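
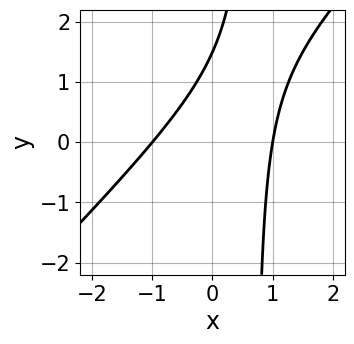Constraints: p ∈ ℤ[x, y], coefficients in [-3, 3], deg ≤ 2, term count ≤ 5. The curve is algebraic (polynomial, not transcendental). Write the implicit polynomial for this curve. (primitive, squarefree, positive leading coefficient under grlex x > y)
1. deg p = 2. No degree-1 curve has this shape.
2. From the axis intercepts and sections: among the integer gridlines, it crosses the x-axis at x ∈ {-1, 1}.
3. Matching integer coefficients to the picture gives p.

3*x^2 - 3*x*y + 2*y - 3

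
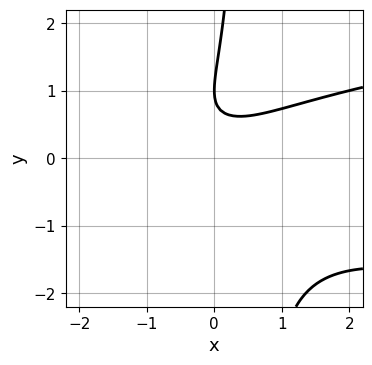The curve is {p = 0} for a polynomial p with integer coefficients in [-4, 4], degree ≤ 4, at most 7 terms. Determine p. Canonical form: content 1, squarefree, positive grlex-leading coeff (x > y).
2*x*y^2 - x^2 - y^2 + 2*y - 1

First, deg p = 3. The shape is more complex than any degree-2 curve.
Then, checking where it meets the axes: one y-axis crossing is at y = 1; no x-intercept at any integer in the box.
Finally, fitting integer coefficients to these (and the overall shape) gives p.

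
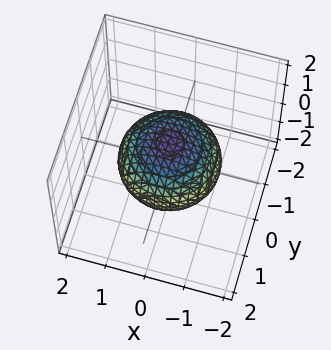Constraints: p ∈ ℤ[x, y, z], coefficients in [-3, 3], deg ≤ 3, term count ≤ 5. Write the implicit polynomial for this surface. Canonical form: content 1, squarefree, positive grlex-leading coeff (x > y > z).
2*x^2 + 2*y^2 + 3*z^2 - 3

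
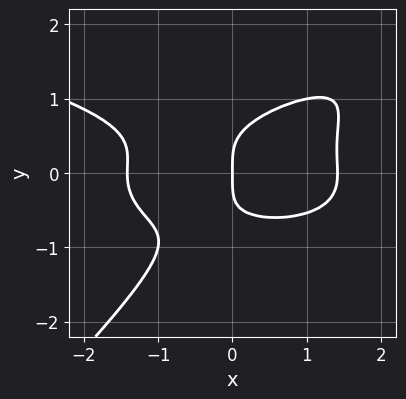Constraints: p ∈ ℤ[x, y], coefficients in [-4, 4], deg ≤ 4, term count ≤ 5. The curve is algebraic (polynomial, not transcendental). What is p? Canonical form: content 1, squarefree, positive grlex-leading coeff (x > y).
3*x*y^3 - 3*y^4 - x^3 - x*y^2 + 2*x

(a) Degree: the shape is more complex than any degree-3 curve, so deg p = 4.
(b) Observable constraints: it meets the y-axis at y = 0 (among the integer gridlines); it meets the x-axis at x = 0 (among the integer gridlines).
(c) Matching integer coefficients to the picture gives p.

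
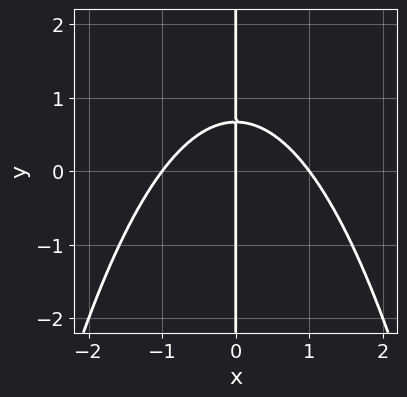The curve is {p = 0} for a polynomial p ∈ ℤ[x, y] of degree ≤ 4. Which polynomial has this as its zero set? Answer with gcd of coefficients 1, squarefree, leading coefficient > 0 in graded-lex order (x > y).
The degree is 3 — a generic line meets the curve in up to 3 points.
Checking where it meets the axes: the x-axis gridline crossings are at x ∈ {-1, 0, 1}; the visible y-axis segment lies entirely on the curve.
Together with the visible shape, these determine p as stated.

2*x^3 + 3*x*y - 2*x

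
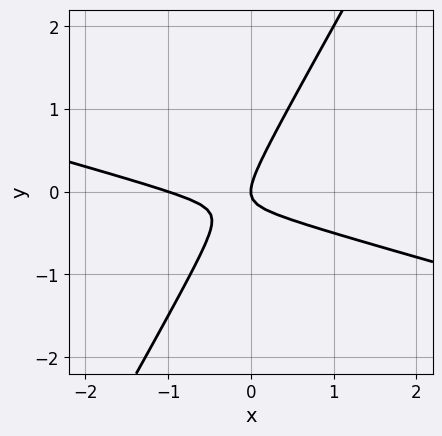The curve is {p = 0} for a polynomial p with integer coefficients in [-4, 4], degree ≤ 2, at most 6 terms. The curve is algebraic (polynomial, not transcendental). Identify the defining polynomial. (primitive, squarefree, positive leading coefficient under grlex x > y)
First, the degree is 2 — the shape is more complex than any degree-1 curve.
Then, reading off the gridlines: among the integer gridlines, it crosses the x-axis at x ∈ {-1, 0}; one y-axis crossing is at y = 0.
Finally, together with the visible shape, these determine p as stated.

x^2 + 3*x*y - 2*y^2 + x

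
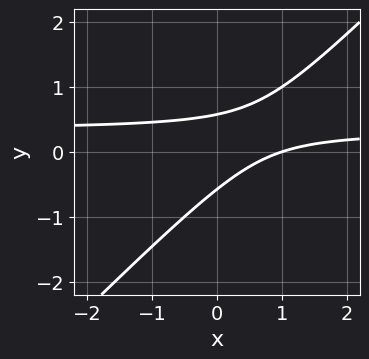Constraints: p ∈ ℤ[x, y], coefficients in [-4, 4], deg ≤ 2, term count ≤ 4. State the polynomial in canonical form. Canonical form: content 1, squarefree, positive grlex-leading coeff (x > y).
3*x*y - 3*y^2 - x + 1

(a) The degree is 2 — the shape is more complex than any degree-1 curve.
(b) Against the integer gridlines: it meets the x-axis at x = 1 (among the integer gridlines).
(c) Together with the visible shape, these determine p as stated.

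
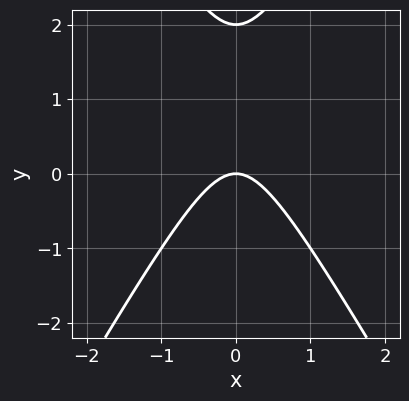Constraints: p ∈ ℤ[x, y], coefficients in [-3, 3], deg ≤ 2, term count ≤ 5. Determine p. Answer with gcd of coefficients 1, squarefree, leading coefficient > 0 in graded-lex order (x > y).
(a) Degree: the shape is more complex than any degree-1 curve, so deg p = 2.
(b) Symmetries: the x ↦ −x reflection is a symmetry, so x appears only in even powers.
(c) Checking where it meets the axes: the y-axis gridline crossings are at y ∈ {0, 2}; it meets the x-axis at x = 0 (among the integer gridlines).
(d) Solving for integer coefficients yields p as stated.

3*x^2 - y^2 + 2*y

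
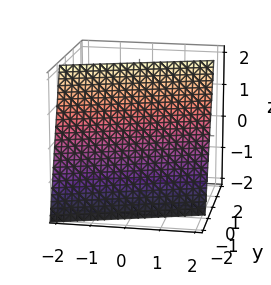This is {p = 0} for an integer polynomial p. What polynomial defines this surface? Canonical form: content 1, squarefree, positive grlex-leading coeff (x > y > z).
The degree is 1 — the surface is flat (a plane).
Checking where it meets the axes: it crosses the x-axis at the gridline x = 2; it crosses the z-axis at the gridline z = 2.
Fitting integer coefficients to these (and the overall shape) gives p.

x - 3*y + z - 2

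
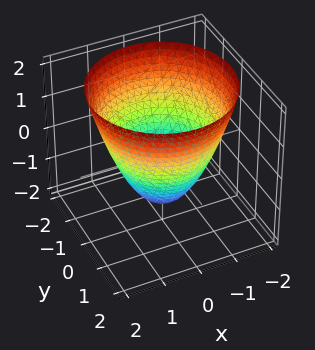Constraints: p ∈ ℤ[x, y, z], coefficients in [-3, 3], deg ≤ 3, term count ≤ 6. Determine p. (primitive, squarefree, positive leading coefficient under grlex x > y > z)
First, deg p = 2.
Then, symmetries: rotational symmetry about the z-axis ⇒ p depends on x, y only through x² + y².
Next, checking where it meets the axes: a circular section at z = -1 has radius between 0 and 1.
Finally, assembling these constraints gives the stated polynomial.

2*x^2 + 2*y^2 - 2*z - 3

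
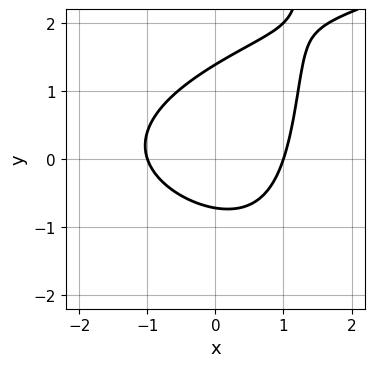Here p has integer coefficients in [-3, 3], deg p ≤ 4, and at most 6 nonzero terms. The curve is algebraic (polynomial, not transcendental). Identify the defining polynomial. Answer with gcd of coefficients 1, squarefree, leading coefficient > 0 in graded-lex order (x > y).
1. deg p = 3.
2. From the axis intercepts and sections: among the integer gridlines, it crosses the x-axis at x ∈ {-1, 1}.
3. Matching integer coefficients to the picture gives p.

2*x*y^2 - 3*x^2 - 3*y^2 + 2*y + 3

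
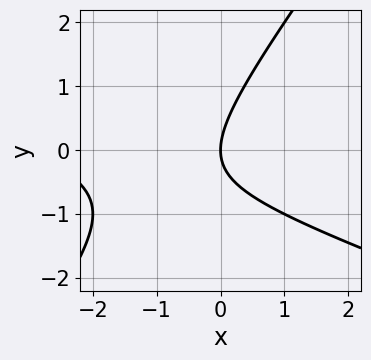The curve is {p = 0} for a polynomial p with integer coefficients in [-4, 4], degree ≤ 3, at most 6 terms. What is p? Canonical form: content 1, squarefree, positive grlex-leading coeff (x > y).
1. deg p = 2. A generic line meets the curve in up to 2 points.
2. Observable constraints: it meets the y-axis at y = 0 (among the integer gridlines); one x-axis crossing is at x = 0.
3. The integer polynomial consistent with all of this is the stated p.

x^2 + 2*x*y - 2*y^2 + 3*x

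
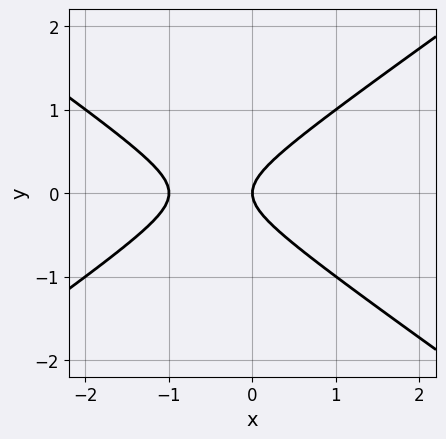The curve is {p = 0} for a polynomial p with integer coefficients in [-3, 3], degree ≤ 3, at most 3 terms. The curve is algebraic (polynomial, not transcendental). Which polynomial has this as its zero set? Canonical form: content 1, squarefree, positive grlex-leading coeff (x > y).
The degree is 2 — no degree-1 curve has this shape.
Symmetries: mirror symmetry y ↦ −y ⇒ only even powers of y.
From the axis intercepts and sections: one y-axis crossing is at y = 0; the x-axis gridline crossings are at x ∈ {-1, 0}.
Matching integer coefficients to the picture gives p.

x^2 - 2*y^2 + x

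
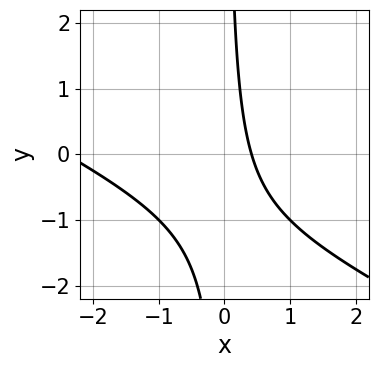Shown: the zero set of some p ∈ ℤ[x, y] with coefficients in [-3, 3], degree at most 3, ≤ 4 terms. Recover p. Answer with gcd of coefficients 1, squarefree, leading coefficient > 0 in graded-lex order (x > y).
x^2 + 2*x*y + 2*x - 1

deg p = 2. The shape is more complex than any degree-1 curve.
From the visible intercepts: no y-intercept at any integer in the box.
Fitting integer coefficients to these (and the overall shape) gives p.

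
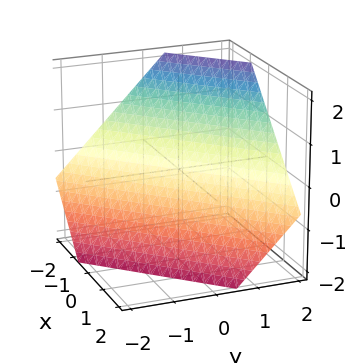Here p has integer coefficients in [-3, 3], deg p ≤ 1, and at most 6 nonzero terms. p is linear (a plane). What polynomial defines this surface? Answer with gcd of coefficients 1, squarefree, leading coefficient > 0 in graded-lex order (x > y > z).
(a) deg p = 1. Every cross-section is a straight line — this is a plane.
(b) Matching integer coefficients to the picture gives p.

3*x - 3*y + 3*z + 2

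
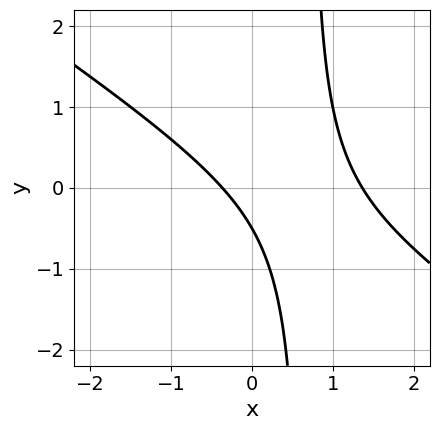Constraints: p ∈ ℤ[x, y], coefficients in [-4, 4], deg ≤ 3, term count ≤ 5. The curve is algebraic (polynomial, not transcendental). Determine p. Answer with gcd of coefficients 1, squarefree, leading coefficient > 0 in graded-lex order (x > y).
2*x^2 + 3*x*y - 2*x - 2*y - 1

1. deg p = 2.
2. Matching integer coefficients to the picture gives p.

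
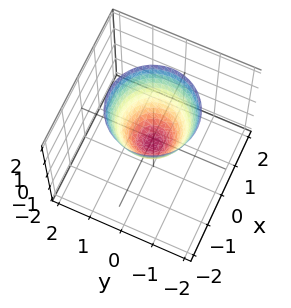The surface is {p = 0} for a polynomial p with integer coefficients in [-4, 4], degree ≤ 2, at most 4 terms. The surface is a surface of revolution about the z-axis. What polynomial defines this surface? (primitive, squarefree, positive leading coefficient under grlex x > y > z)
First, the degree is 2 — no degree-1 surface has this shape.
Next, by symmetry, every cross-section ⟂ z is a circle, so x, y appear only via x² + y².
Next, from the axis intercepts and sections: a circular section at z = 0 has radius between 0 and 1.
Finally, matching integer coefficients to the picture gives p.

3*x^2 + 3*y^2 - 2*z - 1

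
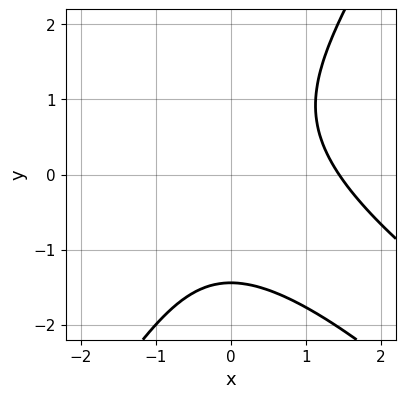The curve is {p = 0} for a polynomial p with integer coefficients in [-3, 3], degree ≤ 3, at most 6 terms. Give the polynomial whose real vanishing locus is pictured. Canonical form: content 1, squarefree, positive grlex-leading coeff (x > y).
Degree: no degree-2 curve has this shape, so deg p = 3.
Solving for integer coefficients yields p as stated.

x^3 + 2*x^2*y - y^3 - 3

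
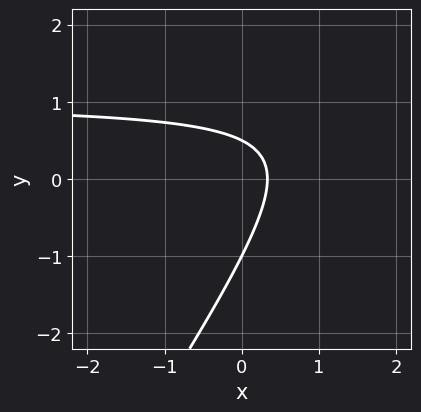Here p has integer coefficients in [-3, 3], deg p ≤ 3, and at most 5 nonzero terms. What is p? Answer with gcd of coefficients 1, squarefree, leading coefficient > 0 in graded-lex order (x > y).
3*x*y - 2*y^2 - 3*x - y + 1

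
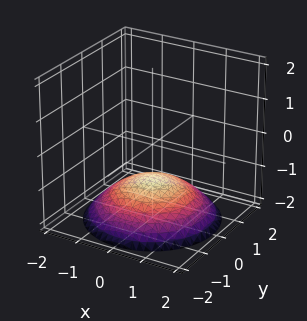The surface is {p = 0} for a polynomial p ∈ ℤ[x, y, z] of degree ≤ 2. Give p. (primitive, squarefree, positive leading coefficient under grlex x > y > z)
The degree is 2 — a generic line meets the surface in up to 2 points.
Symmetries: every cross-section ⟂ z is a circle, so x, y appear only via x² + y².
Reading off the gridlines: it meets the z-axis at z = -1 (among the integer gridlines); it misses every integer gridline on the x-axis; a circular section at z = -2 has radius between 1 and 2.
Together with the visible shape, these determine p as stated.

x^2 + y^2 + 3*z + 3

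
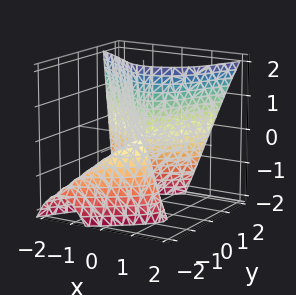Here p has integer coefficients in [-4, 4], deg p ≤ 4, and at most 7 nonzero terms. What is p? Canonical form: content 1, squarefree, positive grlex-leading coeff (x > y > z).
x^3 - 3*x*y^2 + 2*y^3 - 3*x^2 + 3*y*z

First, the picture has 2 separate pieces.
Then, deg p = 3.
Then, checking where it meets the axes: one y-axis crossing is at y = 0; it crosses the x-axis at the gridline x = 0.
Finally, these observations pin down the coefficients.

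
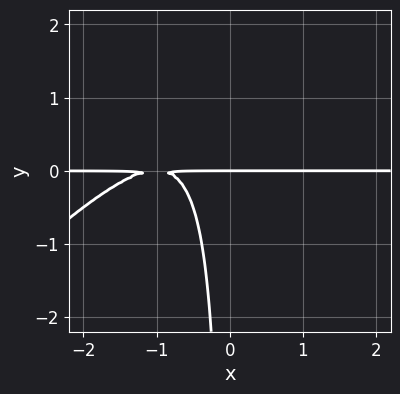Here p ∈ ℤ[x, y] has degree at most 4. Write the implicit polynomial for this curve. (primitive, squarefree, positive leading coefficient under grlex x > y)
1. deg p = 3.
2. From the axis intercepts and sections: every point of the x-axis in the box is on the curve; one y-axis crossing is at y = 0.
3. Solving for integer coefficients yields p as stated.

x^2*y - x*y^2 + 2*x*y + y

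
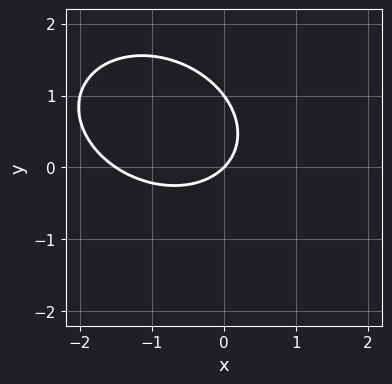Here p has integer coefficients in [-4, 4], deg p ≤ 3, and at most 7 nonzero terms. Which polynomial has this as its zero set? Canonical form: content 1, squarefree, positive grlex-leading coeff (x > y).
First, degree: the shape is more complex than any degree-1 curve, so deg p = 2.
Next, from the visible intercepts: among the integer gridlines, it crosses the y-axis at y ∈ {0, 1}; it crosses the x-axis at the gridline x = 0.
Finally, these observations pin down the coefficients.

2*x^2 + x*y + 3*y^2 + 3*x - 3*y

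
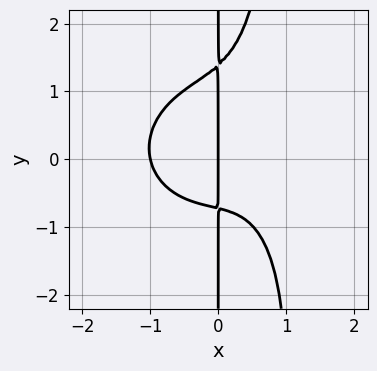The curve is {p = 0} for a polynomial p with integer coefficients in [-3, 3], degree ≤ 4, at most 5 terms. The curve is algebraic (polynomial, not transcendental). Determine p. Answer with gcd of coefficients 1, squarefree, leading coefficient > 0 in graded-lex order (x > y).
1. deg p = 4. A generic line meets the curve in up to 4 points.
2. Checking where it meets the axes: among the integer gridlines, it crosses the x-axis at x ∈ {-1, 0}; the visible y-axis segment lies entirely on the curve.
3. The integer polynomial consistent with all of this is the stated p.

3*x^4 + 3*x^2*y^2 - 3*x*y^2 + 2*x*y + 3*x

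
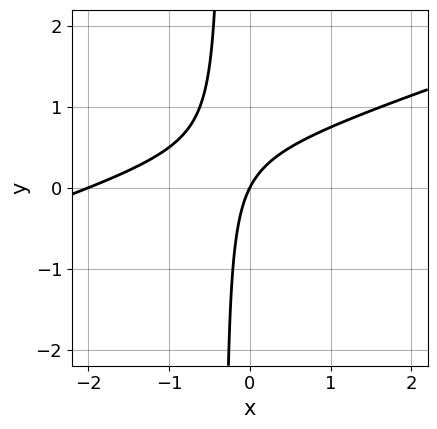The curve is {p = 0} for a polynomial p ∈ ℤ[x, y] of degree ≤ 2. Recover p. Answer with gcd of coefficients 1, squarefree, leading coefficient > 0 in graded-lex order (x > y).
The degree is 2 — a generic line meets the curve in up to 2 points.
Observable constraints: the x-axis gridline crossings are at x ∈ {-2, 0}; it crosses the y-axis at the gridline y = 0.
Assembling these constraints gives the stated polynomial.

x^2 - 3*x*y + 2*x - y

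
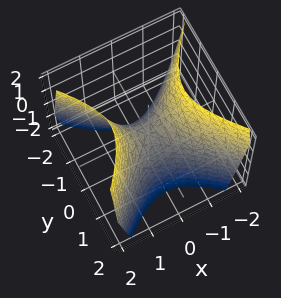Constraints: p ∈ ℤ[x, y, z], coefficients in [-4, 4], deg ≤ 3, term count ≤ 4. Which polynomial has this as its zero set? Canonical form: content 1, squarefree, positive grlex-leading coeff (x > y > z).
First, deg p = 2. A hyperbolic paraboloid; a quadric.
Next, symmetries: it's symmetric under x → −x, forcing even powers of x; the y ↦ −y reflection is a symmetry, so y appears only in even powers.
Then, checking where it meets the axes: it crosses the y-axis at the gridline y = 0; one z-axis crossing is at z = 0; one x-axis crossing is at x = 0.
Finally, together with the visible shape, these determine p as stated.

3*x^2 - 3*y^2 - 2*z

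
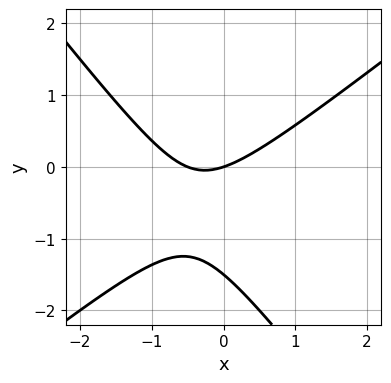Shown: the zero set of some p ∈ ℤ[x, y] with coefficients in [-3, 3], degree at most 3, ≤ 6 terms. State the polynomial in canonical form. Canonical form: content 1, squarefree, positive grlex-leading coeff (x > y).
(a) deg p = 2. No degree-1 curve has this shape.
(b) From the visible intercepts: it meets the y-axis at y = 0 (among the integer gridlines); it crosses the x-axis at the gridline x = 0.
(c) Assembling these constraints gives the stated polynomial.

2*x^2 - x*y - 2*y^2 + x - 3*y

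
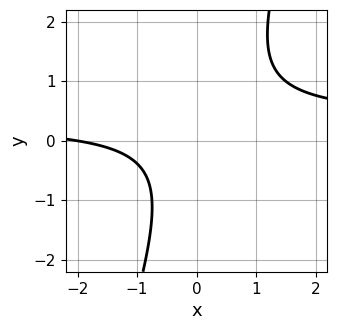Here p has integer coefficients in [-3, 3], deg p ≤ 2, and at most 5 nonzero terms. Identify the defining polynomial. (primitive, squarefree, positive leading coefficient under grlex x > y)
3*x*y - y^2 - x - 2

(a) The degree is 2 — the shape is more complex than any degree-1 curve.
(b) Reading off the gridlines: one x-axis crossing is at x = -2; no y-intercept at any integer in the box.
(c) These observations pin down the coefficients.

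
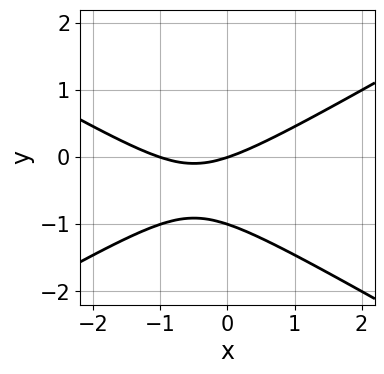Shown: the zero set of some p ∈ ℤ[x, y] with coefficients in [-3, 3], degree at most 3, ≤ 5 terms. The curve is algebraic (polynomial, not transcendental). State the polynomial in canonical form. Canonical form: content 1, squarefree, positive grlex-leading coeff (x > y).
x^2 - 3*y^2 + x - 3*y

1. Degree: a generic line meets the curve in up to 2 points, so deg p = 2.
2. From the axis intercepts and sections: among the integer gridlines, it crosses the x-axis at x ∈ {-1, 0}; among the integer gridlines, it crosses the y-axis at y ∈ {-1, 0}.
3. Fitting integer coefficients to these (and the overall shape) gives p.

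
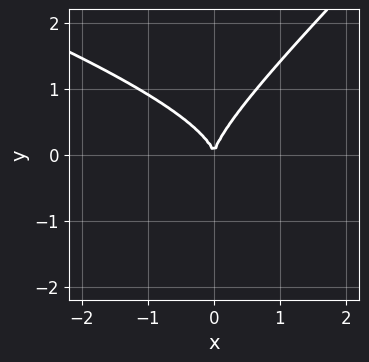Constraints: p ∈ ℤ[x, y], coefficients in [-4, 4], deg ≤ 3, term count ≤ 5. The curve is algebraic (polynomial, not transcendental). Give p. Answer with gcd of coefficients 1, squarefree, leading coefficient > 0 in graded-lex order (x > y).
x^2*y + 2*x*y^2 - 3*y^3 + 3*x^2

1. deg p = 3. The shape is more complex than any degree-2 curve.
2. Observable constraints: it meets the y-axis at y = 0 (among the integer gridlines); one x-axis crossing is at x = 0.
3. Putting this together gives p.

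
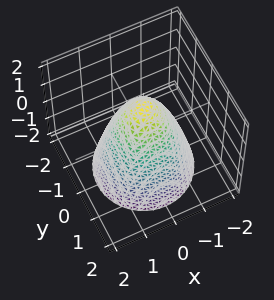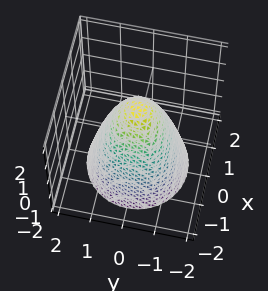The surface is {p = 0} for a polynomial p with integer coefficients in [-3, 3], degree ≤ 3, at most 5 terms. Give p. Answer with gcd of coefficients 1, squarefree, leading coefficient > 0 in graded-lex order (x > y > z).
Degree: no degree-1 surface has this shape, so deg p = 2.
Symmetry: every cross-section ⟂ z is a circle, so x, y appear only via x² + y².
Against the integer gridlines: a circular section at z = 0 has radius exactly 1; among the integer gridlines, it crosses the y-axis at y ∈ {-1, 1}; the x-axis gridline crossings are at x ∈ {-1, 1}.
Together with the visible shape, these determine p as stated.

3*x^2 + 3*y^2 + 2*z - 3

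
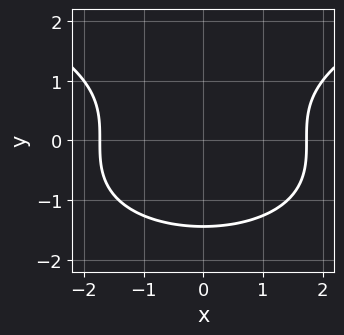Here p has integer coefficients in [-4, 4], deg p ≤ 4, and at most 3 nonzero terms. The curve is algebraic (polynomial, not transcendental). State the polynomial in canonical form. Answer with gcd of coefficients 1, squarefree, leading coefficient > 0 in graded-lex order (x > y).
First, deg p = 3. The shape is more complex than any degree-2 curve.
Next, symmetries: the x ↦ −x reflection is a symmetry, so x appears only in even powers.
Finally, solving for integer coefficients yields p as stated.

y^3 - x^2 + 3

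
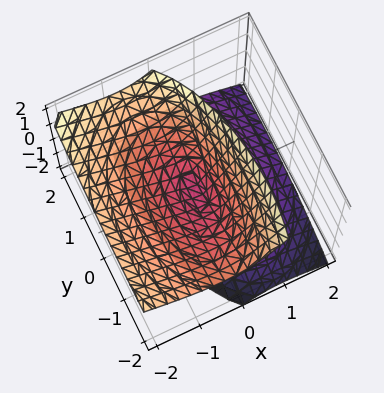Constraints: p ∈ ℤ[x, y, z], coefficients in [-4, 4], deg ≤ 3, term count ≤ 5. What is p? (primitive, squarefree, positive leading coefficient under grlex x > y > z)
(a) The picture has 2 separate pieces.
(b) deg p = 2.
(c) From the axis intercepts and sections: it crosses the x-axis at the gridline x = 0; one z-axis crossing is at z = 0; one y-axis crossing is at y = 0.
(d) Fitting integer coefficients to these (and the overall shape) gives p.

3*x^2 + 3*x*z + y^2 + y*z - 2*z^2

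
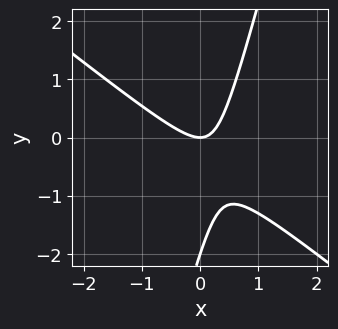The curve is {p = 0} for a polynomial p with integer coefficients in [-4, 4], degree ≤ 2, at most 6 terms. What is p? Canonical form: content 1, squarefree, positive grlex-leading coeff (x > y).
3*x^2 + 3*x*y - y^2 - 2*y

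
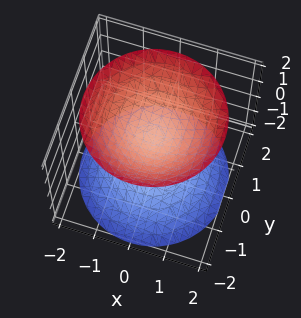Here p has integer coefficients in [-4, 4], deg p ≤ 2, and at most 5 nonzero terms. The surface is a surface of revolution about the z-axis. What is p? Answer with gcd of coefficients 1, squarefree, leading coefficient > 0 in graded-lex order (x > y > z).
1. There are 2 components. Treating them together as one polynomial.
2. The degree is 2 — the shape is more complex than any degree-1 surface.
3. Symmetry: the surface is invariant under rotation about z: p = q(x² + y², z).
4. Observable constraints: it misses every integer gridline on the y-axis; no x-intercept at any integer in the box; a circular section at z = 2 has radius between 1 and 2.
5. Solving for integer coefficients yields p as stated.

2*x^2 + 2*y^2 - 2*z^2 + 1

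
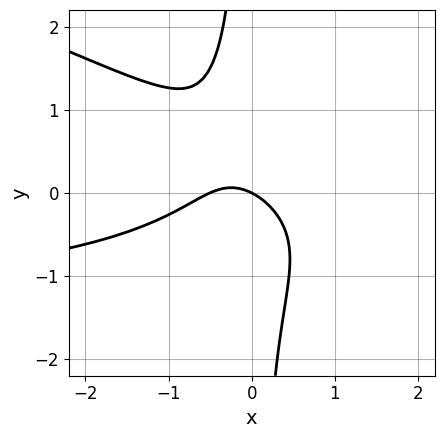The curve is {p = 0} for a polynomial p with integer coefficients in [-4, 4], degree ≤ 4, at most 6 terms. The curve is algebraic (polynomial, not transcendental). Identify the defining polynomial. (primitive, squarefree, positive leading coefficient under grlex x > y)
x^2*y + 3*x*y^2 + 2*x^2 + x + 2*y

(a) Degree: the shape is more complex than any degree-2 curve, so deg p = 3.
(b) Checking where it meets the axes: it meets the y-axis at y = 0 (among the integer gridlines); it crosses the x-axis at the gridline x = 0.
(c) Assembling these constraints gives the stated polynomial.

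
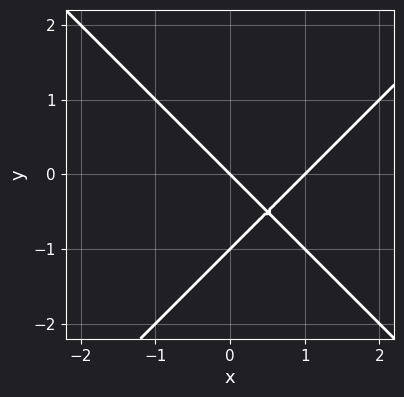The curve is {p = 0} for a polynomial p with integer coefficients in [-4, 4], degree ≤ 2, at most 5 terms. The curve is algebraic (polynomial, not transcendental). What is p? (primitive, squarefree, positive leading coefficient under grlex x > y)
1. deg p = 2.
2. From the visible intercepts: the x-axis gridline crossings are at x ∈ {0, 1}; the y-axis gridline crossings are at y ∈ {-1, 0}.
3. Together with the visible shape, these determine p as stated.

x^2 - y^2 - x - y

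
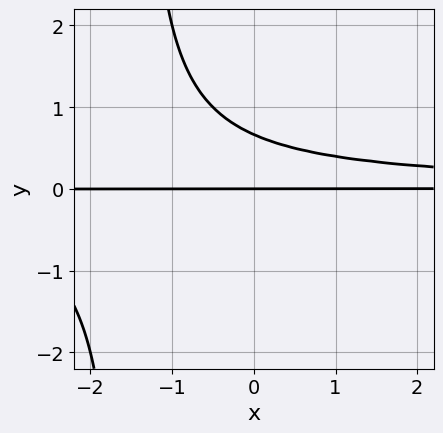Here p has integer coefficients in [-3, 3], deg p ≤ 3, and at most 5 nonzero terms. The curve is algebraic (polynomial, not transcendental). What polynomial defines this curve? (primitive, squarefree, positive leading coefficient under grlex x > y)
2*x*y^2 + 3*y^2 - 2*y

(a) deg p = 3.
(b) Observable constraints: it meets the y-axis at y = 0 (among the integer gridlines); the visible x-axis segment lies entirely on the curve.
(c) Together with the visible shape, these determine p as stated.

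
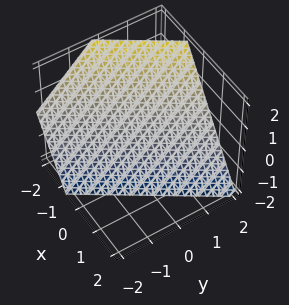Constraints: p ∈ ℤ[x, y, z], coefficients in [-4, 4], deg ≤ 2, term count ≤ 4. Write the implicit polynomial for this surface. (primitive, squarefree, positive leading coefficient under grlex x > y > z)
1. Degree: every cross-section is a straight line — this is a plane, so deg p = 1.
2. Observable constraints: it meets the y-axis at y = 1 (among the integer gridlines); one z-axis crossing is at z = -1.
3. These observations pin down the coefficients.

3*x - 2*y + 2*z + 2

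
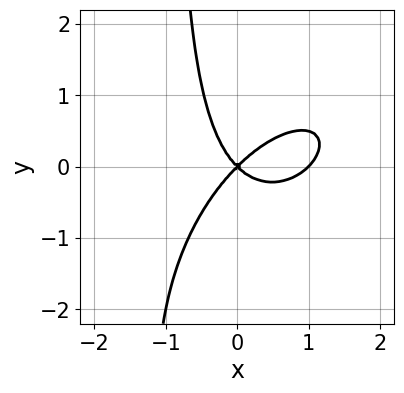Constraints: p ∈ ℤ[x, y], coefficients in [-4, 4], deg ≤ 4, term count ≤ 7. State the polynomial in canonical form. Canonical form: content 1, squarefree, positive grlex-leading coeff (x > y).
First, degree: the shape is more complex than any degree-2 curve, so deg p = 3.
Next, against the integer gridlines: one y-axis crossing is at y = 0; the x-axis gridline crossings are at x ∈ {0, 1}.
Finally, these observations pin down the coefficients.

x^3 - x^2*y + x*y^2 - x^2 + y^2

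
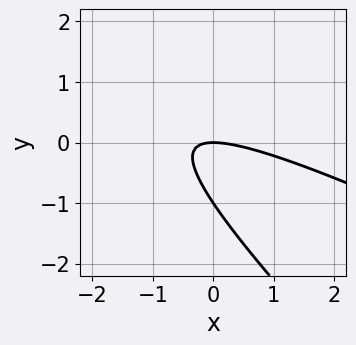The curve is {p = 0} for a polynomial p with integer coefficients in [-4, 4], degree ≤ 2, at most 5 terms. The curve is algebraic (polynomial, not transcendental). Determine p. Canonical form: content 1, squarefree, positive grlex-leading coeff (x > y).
1. deg p = 2. The shape is more complex than any degree-1 curve.
2. Observable constraints: the y-axis gridline crossings are at y ∈ {-1, 0}; it crosses the x-axis at the gridline x = 0.
3. These observations pin down the coefficients.

x^2 + 3*x*y + 2*y^2 + 2*y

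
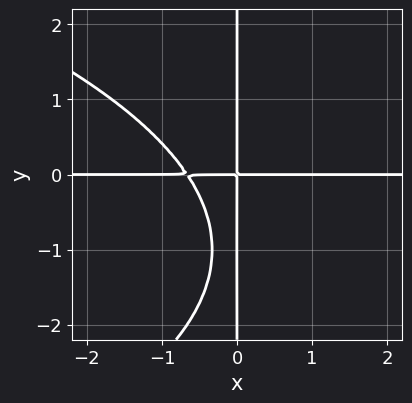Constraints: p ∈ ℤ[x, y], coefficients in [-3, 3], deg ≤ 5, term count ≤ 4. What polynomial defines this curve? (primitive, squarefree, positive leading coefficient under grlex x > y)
First, the degree is 4 — no degree-3 curve has this shape.
Next, from the axis intercepts and sections: the visible y-axis segment lies entirely on the curve; the visible x-axis segment lies entirely on the curve.
Finally, putting this together gives p.

x*y^3 + 3*x^2*y + 2*x*y^2 + 2*x*y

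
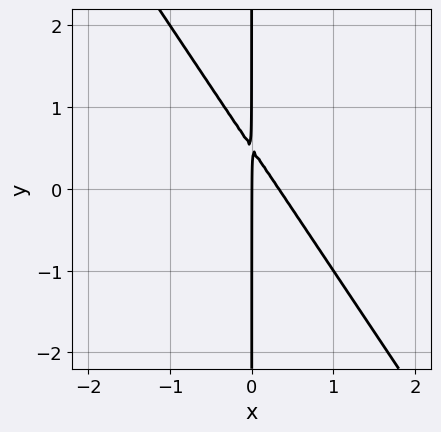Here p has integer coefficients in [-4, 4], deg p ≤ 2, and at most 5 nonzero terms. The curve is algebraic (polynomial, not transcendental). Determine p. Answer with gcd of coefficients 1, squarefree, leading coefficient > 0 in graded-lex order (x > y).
1. deg p = 2. No degree-1 curve has this shape.
2. From the visible intercepts: the visible y-axis segment lies entirely on the curve; it crosses the x-axis at the gridline x = 0.
3. Assembling these constraints gives the stated polynomial.

3*x^2 + 2*x*y - x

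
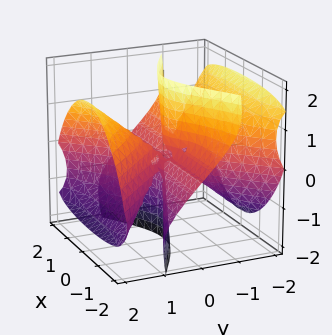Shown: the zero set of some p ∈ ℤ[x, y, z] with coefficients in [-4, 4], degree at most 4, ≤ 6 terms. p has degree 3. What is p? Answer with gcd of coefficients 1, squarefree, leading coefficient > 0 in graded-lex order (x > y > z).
(a) deg p = 3. The shape is more complex than any degree-2 surface.
(b) Against the integer gridlines: every point of the x-axis in the box is on the surface; one y-axis crossing is at y = 0; every point of the z-axis in the box is on the surface.
(c) Solving for integer coefficients yields p as stated.

2*x^2*y + 2*x^2*z - 2*y^3 + 3*y*z^2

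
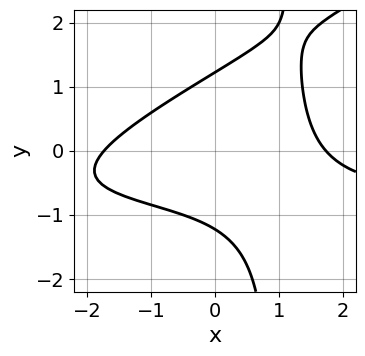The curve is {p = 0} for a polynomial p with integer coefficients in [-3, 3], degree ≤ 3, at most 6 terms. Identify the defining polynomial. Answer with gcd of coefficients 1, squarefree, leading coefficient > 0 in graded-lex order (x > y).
x^2*y - 2*x*y^2 + x^2 + 2*y^2 - 3

(a) deg p = 3.
(b) Solving for integer coefficients yields p as stated.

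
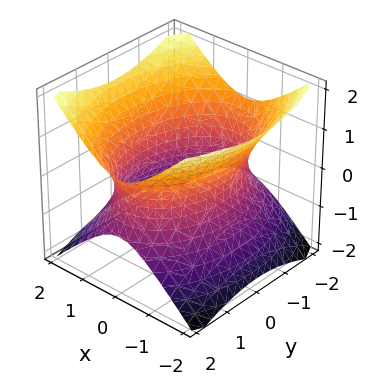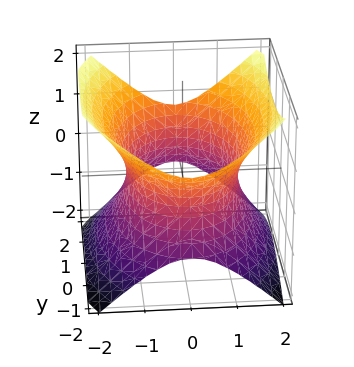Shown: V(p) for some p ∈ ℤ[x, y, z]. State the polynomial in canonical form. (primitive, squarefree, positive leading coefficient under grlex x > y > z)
2*x^2 + y^2 - 2*z^2 - 3

1. Degree: one connected sheet with a waist; a quadric, so deg p = 2.
2. Symmetries: mirror symmetry x ↦ −x ⇒ only even powers of x; it's symmetric under z → −z, forcing even powers of z; the y ↦ −y reflection is a symmetry, so y appears only in even powers.
3. From the axis intercepts and sections: it misses every integer gridline on the z-axis.
4. Matching integer coefficients to the picture gives p.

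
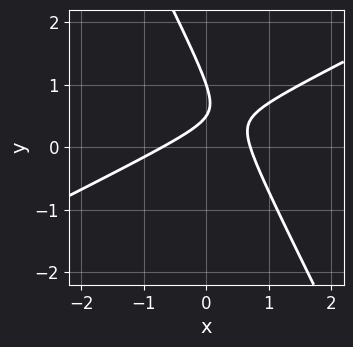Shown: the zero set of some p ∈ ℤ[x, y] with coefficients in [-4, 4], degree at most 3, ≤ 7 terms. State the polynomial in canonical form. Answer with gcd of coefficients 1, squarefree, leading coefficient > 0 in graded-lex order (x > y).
First, deg p = 2. No degree-1 curve has this shape.
Next, against the integer gridlines: it meets the y-axis at y = 1 (among the integer gridlines).
Finally, the integer polynomial consistent with all of this is the stated p.

2*x^2 - 3*x*y - 2*y^2 + 3*y - 1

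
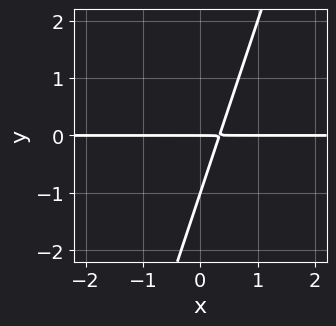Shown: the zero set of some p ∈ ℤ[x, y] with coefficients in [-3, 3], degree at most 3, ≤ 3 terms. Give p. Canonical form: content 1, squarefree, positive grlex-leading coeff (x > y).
3*x*y - y^2 - y

(a) Degree: no degree-1 curve has this shape, so deg p = 2.
(b) From the axis intercepts and sections: among the integer gridlines, it crosses the y-axis at y ∈ {-1, 0}; the visible x-axis segment lies entirely on the curve.
(c) Together with the visible shape, these determine p as stated.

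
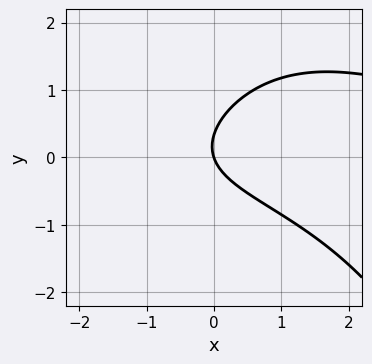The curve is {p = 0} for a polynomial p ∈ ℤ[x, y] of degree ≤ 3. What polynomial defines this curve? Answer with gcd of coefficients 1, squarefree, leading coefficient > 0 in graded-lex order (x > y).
First, deg p = 3.
Next, against the integer gridlines: it meets the x-axis at x = 0 (among the integer gridlines); it crosses the y-axis at the gridline y = 0.
Finally, fitting integer coefficients to these (and the overall shape) gives p.

x^2*y - x*y + 3*y^2 - 3*x - y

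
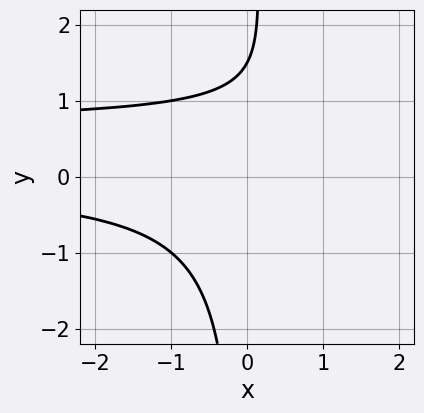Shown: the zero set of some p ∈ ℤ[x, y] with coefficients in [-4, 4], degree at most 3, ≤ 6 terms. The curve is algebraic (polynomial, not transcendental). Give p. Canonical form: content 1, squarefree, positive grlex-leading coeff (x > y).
(a) deg p = 3. No degree-2 curve has this shape.
(b) Against the integer gridlines: it misses every integer gridline on the x-axis.
(c) These observations pin down the coefficients.

3*x*y^2 - 2*x*y - 2*y + 3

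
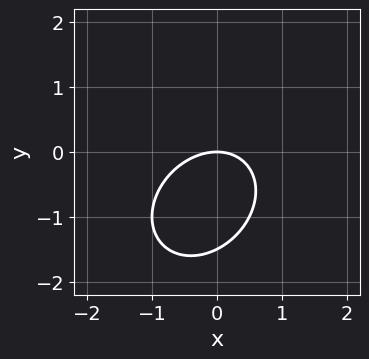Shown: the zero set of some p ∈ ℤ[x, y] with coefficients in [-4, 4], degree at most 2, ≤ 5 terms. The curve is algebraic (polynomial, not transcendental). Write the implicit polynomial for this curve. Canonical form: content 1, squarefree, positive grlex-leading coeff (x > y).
First, deg p = 2. The shape is more complex than any degree-1 curve.
Next, checking where it meets the axes: it meets the y-axis at y = 0 (among the integer gridlines); it meets the x-axis at x = 0 (among the integer gridlines).
Finally, together with the visible shape, these determine p as stated.

2*x^2 - x*y + 2*y^2 + 3*y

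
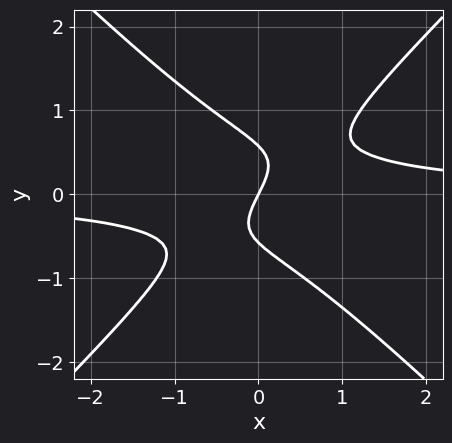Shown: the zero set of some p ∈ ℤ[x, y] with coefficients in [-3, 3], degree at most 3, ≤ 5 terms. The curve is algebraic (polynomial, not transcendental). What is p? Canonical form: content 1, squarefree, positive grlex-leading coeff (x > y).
3*x^2*y - 3*y^3 - 2*x + y

First, the degree is 3 — the shape is more complex than any degree-2 curve.
Then, checking where it meets the axes: one x-axis crossing is at x = 0; it meets the y-axis at y = 0 (among the integer gridlines).
Finally, together with the visible shape, these determine p as stated.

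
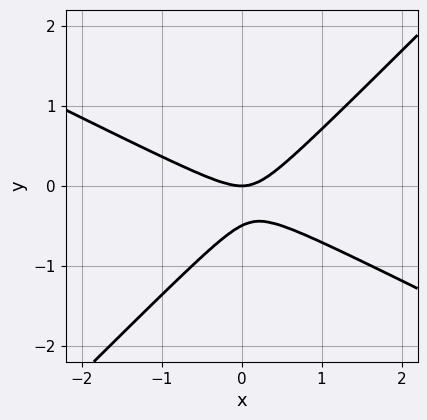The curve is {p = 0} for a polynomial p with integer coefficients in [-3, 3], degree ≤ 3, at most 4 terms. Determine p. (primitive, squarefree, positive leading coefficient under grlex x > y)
x^2 + x*y - 2*y^2 - y

deg p = 2. No degree-1 curve has this shape.
Reading off the gridlines: it meets the x-axis at x = 0 (among the integer gridlines); it crosses the y-axis at the gridline y = 0.
Matching integer coefficients to the picture gives p.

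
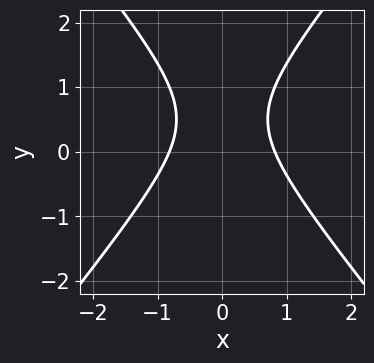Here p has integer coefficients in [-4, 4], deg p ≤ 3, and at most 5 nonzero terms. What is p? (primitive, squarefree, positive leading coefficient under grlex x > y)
First, degree: a generic line meets the curve in up to 2 points, so deg p = 2.
Then, symmetries: it's symmetric under x → −x, forcing even powers of x.
Then, from the visible intercepts: the curve avoids every integer y-axis point in the box.
Finally, matching integer coefficients to the picture gives p.

3*x^2 - 2*y^2 + 2*y - 2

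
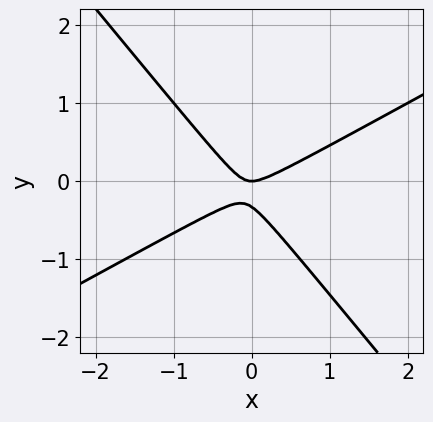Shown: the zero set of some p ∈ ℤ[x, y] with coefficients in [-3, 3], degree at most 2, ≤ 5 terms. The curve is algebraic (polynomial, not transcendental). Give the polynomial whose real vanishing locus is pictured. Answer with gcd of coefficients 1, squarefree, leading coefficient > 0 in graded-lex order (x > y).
1. Degree: no degree-1 curve has this shape, so deg p = 2.
2. Reading off the gridlines: one y-axis crossing is at y = 0; it crosses the x-axis at the gridline x = 0.
3. Together with the visible shape, these determine p as stated.

2*x^2 - 2*x*y - 3*y^2 - y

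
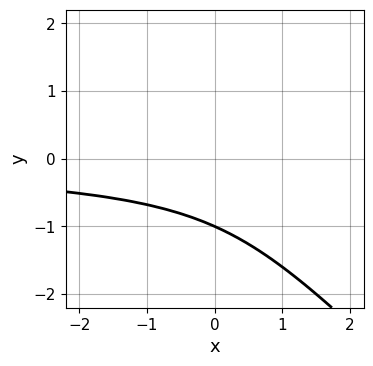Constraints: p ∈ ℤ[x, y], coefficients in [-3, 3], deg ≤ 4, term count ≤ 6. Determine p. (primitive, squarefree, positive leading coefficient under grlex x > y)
3*x*y^2 + 3*y^3 - x*y + 3

First, degree: a generic line meets the curve in up to 3 points, so deg p = 3.
Then, from the visible intercepts: it meets the y-axis at y = -1 (among the integer gridlines); it misses every integer gridline on the x-axis.
Finally, solving for integer coefficients yields p as stated.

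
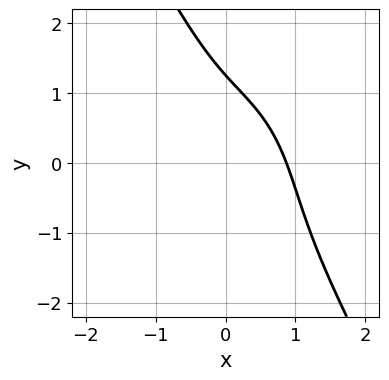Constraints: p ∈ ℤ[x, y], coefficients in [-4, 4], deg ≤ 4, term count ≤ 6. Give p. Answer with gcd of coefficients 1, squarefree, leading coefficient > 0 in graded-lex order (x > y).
3*x^3 + x*y^2 + y^3 + 3*x*y - 2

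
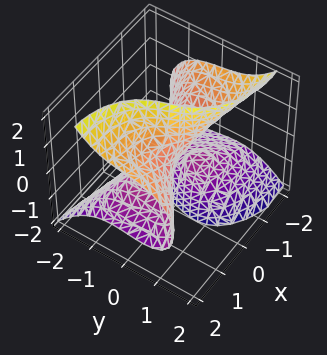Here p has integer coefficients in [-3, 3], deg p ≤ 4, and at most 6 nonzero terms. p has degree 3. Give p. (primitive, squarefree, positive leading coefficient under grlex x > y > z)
Degree: no degree-2 surface has this shape, so deg p = 3.
Checking where it meets the axes: one z-axis crossing is at z = 0; one y-axis crossing is at y = 0; it meets the x-axis at x = 0 (among the integer gridlines).
Putting this together gives p.

x^3 - 3*x*z^2 - 3*y^3 - 2*y*z + z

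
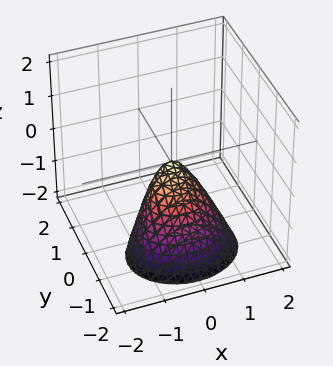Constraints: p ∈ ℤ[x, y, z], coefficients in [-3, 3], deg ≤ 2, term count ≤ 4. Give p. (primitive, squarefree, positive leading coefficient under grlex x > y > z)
2*x^2 + 3*y^2 - 2*y*z + z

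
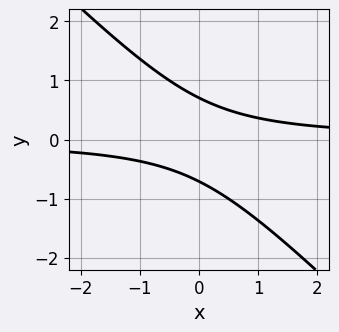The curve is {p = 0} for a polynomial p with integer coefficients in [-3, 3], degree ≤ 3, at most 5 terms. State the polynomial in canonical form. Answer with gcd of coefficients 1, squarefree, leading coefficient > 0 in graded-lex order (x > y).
2*x*y + 2*y^2 - 1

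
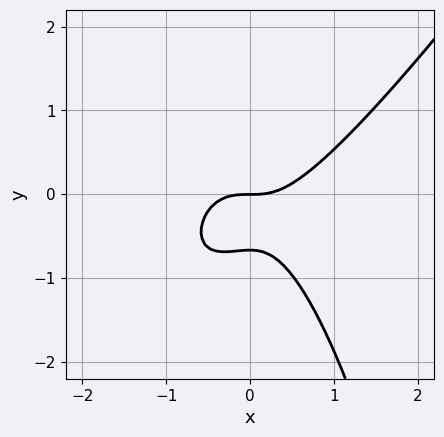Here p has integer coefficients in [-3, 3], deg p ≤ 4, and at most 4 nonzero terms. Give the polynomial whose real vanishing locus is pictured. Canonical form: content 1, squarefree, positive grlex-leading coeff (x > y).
3*x^3 - 2*x^2*y - 3*y^2 - 2*y

1. The degree is 3 — a generic line meets the curve in up to 3 points.
2. Checking where it meets the axes: it meets the x-axis at x = 0 (among the integer gridlines); it meets the y-axis at y = 0 (among the integer gridlines).
3. Together with the visible shape, these determine p as stated.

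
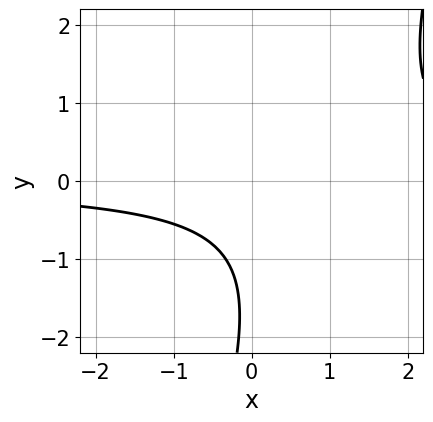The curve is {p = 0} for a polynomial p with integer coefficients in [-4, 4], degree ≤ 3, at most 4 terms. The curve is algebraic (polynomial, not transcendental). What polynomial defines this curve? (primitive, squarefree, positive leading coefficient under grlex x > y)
3*x*y - y^2 - 3*y - 3

deg p = 2.
Checking where it meets the axes: the curve avoids every integer x-axis point in the box; the curve avoids every integer y-axis point in the box.
Fitting integer coefficients to these (and the overall shape) gives p.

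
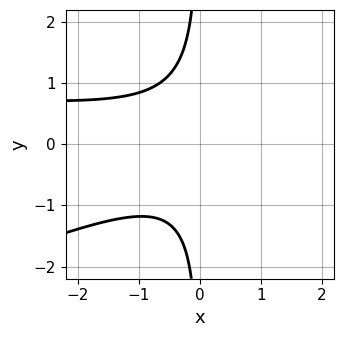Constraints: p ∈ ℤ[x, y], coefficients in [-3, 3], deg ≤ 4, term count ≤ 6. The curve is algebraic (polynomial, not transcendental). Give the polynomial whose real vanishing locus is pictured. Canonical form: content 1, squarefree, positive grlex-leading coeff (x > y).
deg p = 3. No degree-2 curve has this shape.
Checking where it meets the axes: no x-intercept at any integer in the box; the curve avoids every integer y-axis point in the box.
Matching integer coefficients to the picture gives p.

x^2*y - 3*x*y^2 - x^2 - 2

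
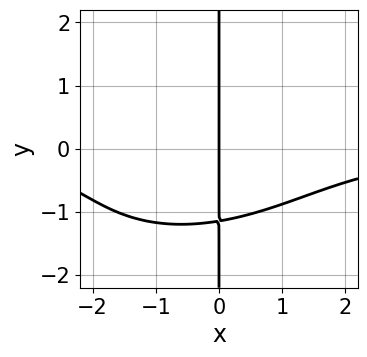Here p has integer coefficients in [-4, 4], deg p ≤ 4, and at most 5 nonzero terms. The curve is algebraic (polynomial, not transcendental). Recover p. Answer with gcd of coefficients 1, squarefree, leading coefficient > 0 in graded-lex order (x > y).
x^3*y - x^2*y^2 + 2*x*y^3 + 3*x

(a) The degree is 4 — no degree-3 curve has this shape.
(b) From the visible intercepts: the visible y-axis segment lies entirely on the curve; one x-axis crossing is at x = 0.
(c) Together with the visible shape, these determine p as stated.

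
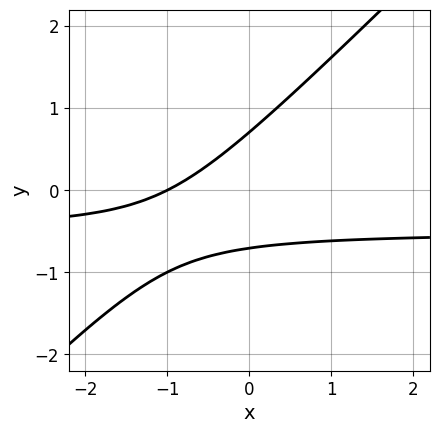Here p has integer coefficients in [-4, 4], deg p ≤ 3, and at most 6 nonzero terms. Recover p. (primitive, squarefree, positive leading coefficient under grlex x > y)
(a) Degree: the shape is more complex than any degree-1 curve, so deg p = 2.
(b) From the axis intercepts and sections: it crosses the x-axis at the gridline x = -1.
(c) Together with the visible shape, these determine p as stated.

2*x*y - 2*y^2 + x + 1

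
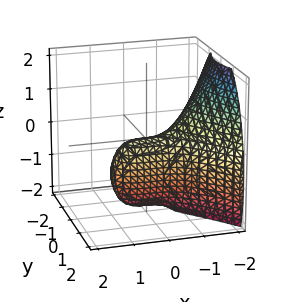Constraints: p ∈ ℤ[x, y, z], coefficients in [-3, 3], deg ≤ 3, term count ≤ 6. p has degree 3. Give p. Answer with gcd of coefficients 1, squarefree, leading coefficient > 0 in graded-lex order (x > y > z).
Degree: a generic line meets the surface in up to 3 points, so deg p = 3.
Reading off the gridlines: it crosses the x-axis at the gridline x = 0; the z-axis gridline crossings are at z ∈ {-2, 0}; one y-axis crossing is at y = 0.
Solving for integer coefficients yields p as stated.

x^3 + 3*y^2 + z^2 + 2*z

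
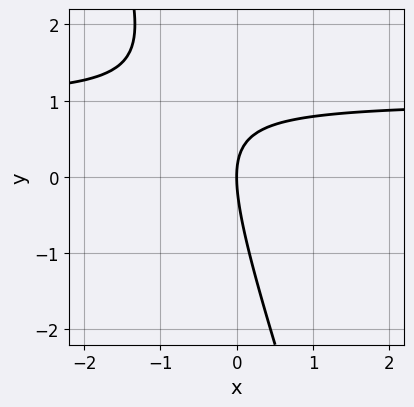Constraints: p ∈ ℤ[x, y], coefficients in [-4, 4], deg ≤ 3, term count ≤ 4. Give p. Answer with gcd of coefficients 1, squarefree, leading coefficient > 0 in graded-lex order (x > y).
3*x*y + y^2 - 3*x

(a) Degree: no degree-1 curve has this shape, so deg p = 2.
(b) Against the integer gridlines: it crosses the x-axis at the gridline x = 0; it crosses the y-axis at the gridline y = 0.
(c) The integer polynomial consistent with all of this is the stated p.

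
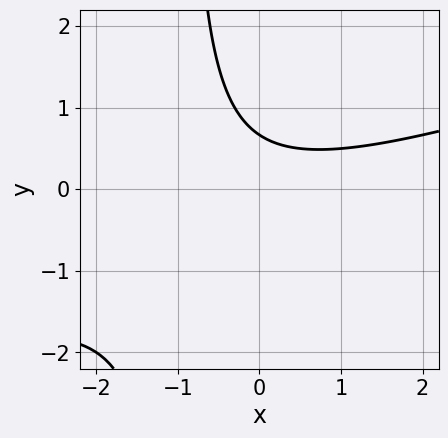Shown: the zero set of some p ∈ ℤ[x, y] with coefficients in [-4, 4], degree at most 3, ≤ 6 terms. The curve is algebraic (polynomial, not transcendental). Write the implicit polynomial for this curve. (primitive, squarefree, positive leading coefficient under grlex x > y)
x^2 - 3*x*y - 3*y + 2

1. deg p = 2. A generic line meets the curve in up to 2 points.
2. Against the integer gridlines: it misses every integer gridline on the x-axis.
3. Together with the visible shape, these determine p as stated.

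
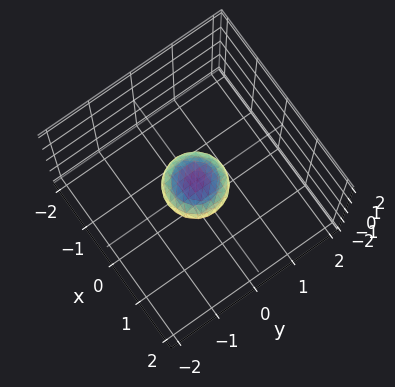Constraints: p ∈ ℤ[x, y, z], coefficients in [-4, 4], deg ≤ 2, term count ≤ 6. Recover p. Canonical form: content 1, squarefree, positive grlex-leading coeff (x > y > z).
2*x^2 + 2*y^2 + 3*z^2 - 1

(a) The degree is 2 — the shape is more complex than any degree-1 surface.
(b) Symmetries: rotational symmetry about the z-axis ⇒ p depends on x, y only through x² + y².
(c) Reading off the gridlines: a circular section at z = 0 has radius between 0 and 1.
(d) Putting this together gives p.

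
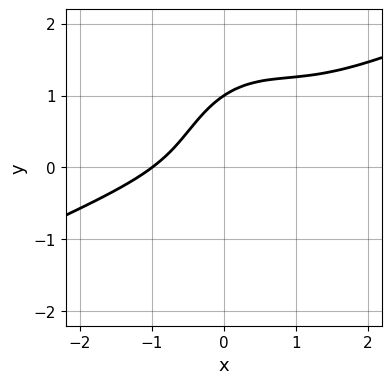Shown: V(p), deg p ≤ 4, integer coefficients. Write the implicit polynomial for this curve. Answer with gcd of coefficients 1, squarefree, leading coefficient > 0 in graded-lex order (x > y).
x^3 - 2*x^2*y - y^3 + 2*x*y + 1

First, degree: the shape is more complex than any degree-2 curve, so deg p = 3.
Then, against the integer gridlines: it crosses the x-axis at the gridline x = -1; one y-axis crossing is at y = 1.
Finally, the integer polynomial consistent with all of this is the stated p.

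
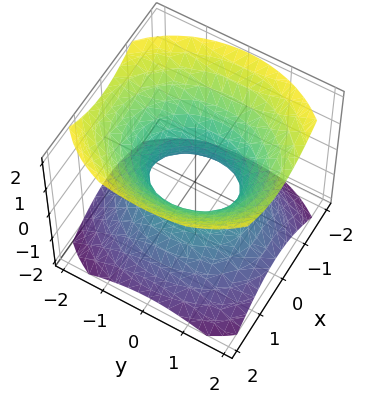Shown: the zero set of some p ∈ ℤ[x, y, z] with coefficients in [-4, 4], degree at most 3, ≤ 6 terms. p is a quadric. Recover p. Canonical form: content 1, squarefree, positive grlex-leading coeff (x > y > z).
3*x^2 + 2*y^2 - 3*z^2 - 2

First, deg p = 2. An hourglass — one-sheet hyperboloid; a quadric.
Next, symmetries: mirror symmetry z ↦ −z ⇒ only even powers of z; the y ↦ −y reflection is a symmetry, so y appears only in even powers; mirror symmetry x ↦ −x ⇒ only even powers of x.
Next, checking where it meets the axes: it misses every integer gridline on the z-axis; the y-axis gridline crossings are at y ∈ {-1, 1}.
Finally, putting this together gives p.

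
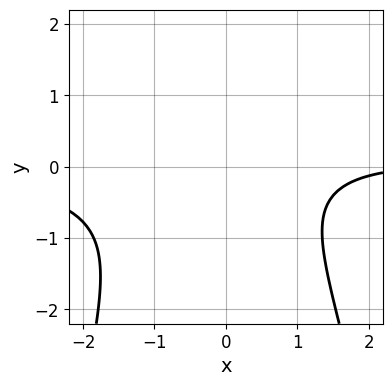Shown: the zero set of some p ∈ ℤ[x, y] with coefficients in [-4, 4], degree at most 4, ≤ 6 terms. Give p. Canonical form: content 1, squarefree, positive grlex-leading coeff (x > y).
1. The degree is 3 — the shape is more complex than any degree-2 curve.
2. From the visible intercepts: no y-intercept at any integer in the box; the curve avoids every integer x-axis point in the box.
3. Solving for integer coefficients yields p as stated.

2*x^2*y + 2*y^2 - x + 3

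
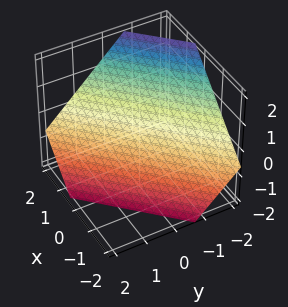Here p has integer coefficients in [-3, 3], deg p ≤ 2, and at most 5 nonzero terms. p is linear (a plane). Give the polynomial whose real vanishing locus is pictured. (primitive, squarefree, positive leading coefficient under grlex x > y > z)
1. Degree: every cross-section is a straight line — this is a plane, so deg p = 1.
2. Matching integer coefficients to the picture gives p.

3*x - 3*y - 3*z - 2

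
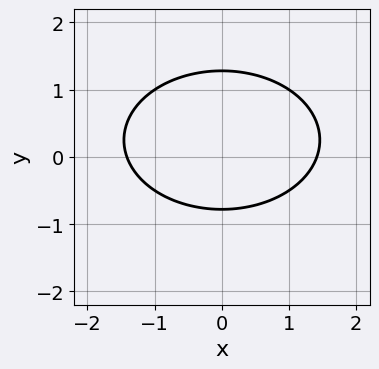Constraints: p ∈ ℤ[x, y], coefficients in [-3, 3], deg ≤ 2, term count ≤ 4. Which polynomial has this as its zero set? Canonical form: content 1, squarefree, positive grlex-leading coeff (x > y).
First, degree: the shape is more complex than any degree-1 curve, so deg p = 2.
Next, symmetries: it's symmetric under x → −x, forcing even powers of x.
Finally, putting this together gives p.

x^2 + 2*y^2 - y - 2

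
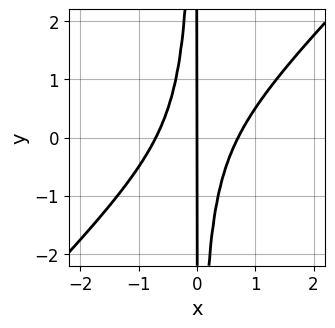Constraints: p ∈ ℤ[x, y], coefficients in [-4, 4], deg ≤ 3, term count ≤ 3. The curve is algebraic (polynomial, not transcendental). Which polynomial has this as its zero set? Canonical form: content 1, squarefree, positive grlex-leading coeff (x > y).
2*x^3 - 2*x^2*y - x

First, the degree is 3 — no degree-2 curve has this shape.
Next, from the axis intercepts and sections: every point of the y-axis in the box is on the curve; it crosses the x-axis at the gridline x = 0.
Finally, fitting integer coefficients to these (and the overall shape) gives p.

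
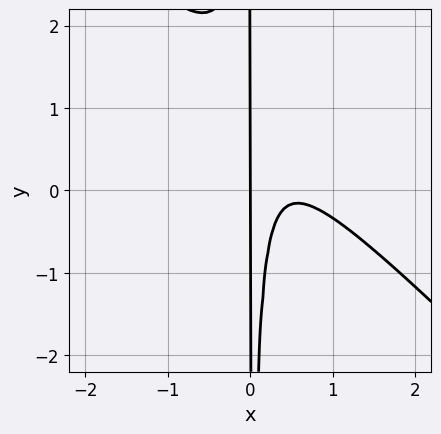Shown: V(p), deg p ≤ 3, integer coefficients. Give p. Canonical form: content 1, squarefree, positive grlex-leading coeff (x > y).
3*x^3 + 3*x^2*y - 3*x^2 + x

1. The degree is 3 — no degree-2 curve has this shape.
2. From the axis intercepts and sections: every point of the y-axis in the box is on the curve; one x-axis crossing is at x = 0.
3. Putting this together gives p.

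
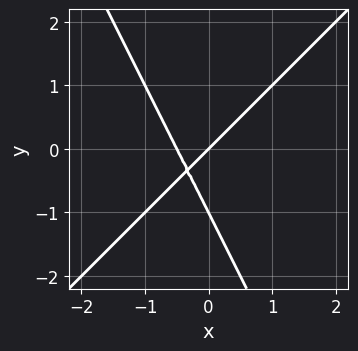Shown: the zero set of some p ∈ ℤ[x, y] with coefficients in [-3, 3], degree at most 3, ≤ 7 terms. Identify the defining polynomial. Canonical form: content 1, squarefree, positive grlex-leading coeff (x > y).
2*x^2 - x*y - y^2 + x - y

First, the degree is 2 — the shape is more complex than any degree-1 curve.
Then, checking where it meets the axes: the y-axis gridline crossings are at y ∈ {-1, 0}; it meets the x-axis at x = 0 (among the integer gridlines).
Finally, fitting integer coefficients to these (and the overall shape) gives p.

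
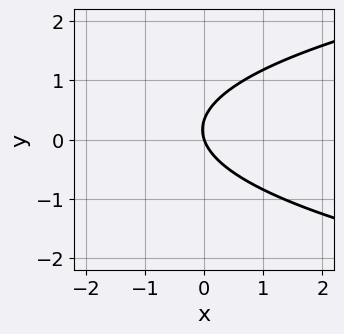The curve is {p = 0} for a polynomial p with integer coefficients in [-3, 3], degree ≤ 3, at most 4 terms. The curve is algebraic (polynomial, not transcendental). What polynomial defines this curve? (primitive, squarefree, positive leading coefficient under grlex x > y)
(a) deg p = 2.
(b) From the axis intercepts and sections: it crosses the y-axis at the gridline y = 0; one x-axis crossing is at x = 0.
(c) The integer polynomial consistent with all of this is the stated p.

3*y^2 - 3*x - y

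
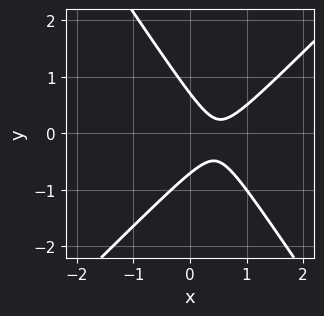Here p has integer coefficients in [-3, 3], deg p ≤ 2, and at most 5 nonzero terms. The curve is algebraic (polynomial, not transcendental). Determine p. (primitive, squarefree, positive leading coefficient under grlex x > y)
3*x^2 - x*y - 2*y^2 - 3*x + 1

The degree is 2 — no degree-1 curve has this shape.
Observable constraints: it misses every integer gridline on the x-axis.
Solving for integer coefficients yields p as stated.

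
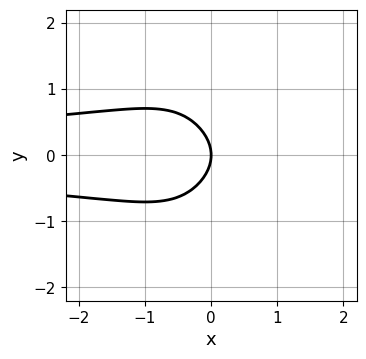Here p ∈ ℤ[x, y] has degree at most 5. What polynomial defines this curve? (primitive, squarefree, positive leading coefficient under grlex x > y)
x^2*y^2 + y^2 + x

Degree: no degree-3 curve has this shape, so deg p = 4.
Symmetries: the y ↦ −y reflection is a symmetry, so y appears only in even powers.
Against the integer gridlines: it meets the y-axis at y = 0 (among the integer gridlines); it meets the x-axis at x = 0 (among the integer gridlines).
Matching integer coefficients to the picture gives p.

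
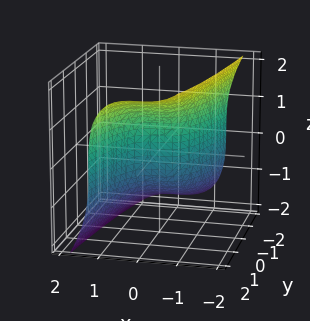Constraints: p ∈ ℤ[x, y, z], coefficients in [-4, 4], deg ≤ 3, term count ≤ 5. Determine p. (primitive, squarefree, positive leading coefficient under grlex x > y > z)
3*x^3 + z^3 - 3*y

First, degree: a generic line meets the surface in up to 3 points, so deg p = 3.
Then, against the integer gridlines: it meets the z-axis at z = 0 (among the integer gridlines); it crosses the y-axis at the gridline y = 0.
Finally, fitting integer coefficients to these (and the overall shape) gives p.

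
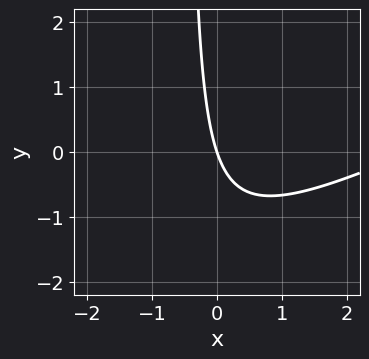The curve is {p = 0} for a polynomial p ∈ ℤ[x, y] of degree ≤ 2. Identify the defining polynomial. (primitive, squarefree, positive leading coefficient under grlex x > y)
x^2 - 2*x*y - 3*x - y

1. Degree: no degree-1 curve has this shape, so deg p = 2.
2. From the visible intercepts: it crosses the x-axis at the gridline x = 0; one y-axis crossing is at y = 0.
3. Together with the visible shape, these determine p as stated.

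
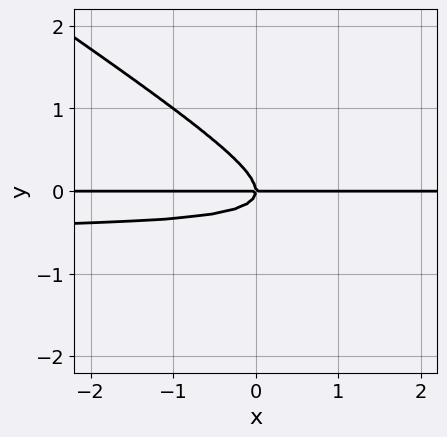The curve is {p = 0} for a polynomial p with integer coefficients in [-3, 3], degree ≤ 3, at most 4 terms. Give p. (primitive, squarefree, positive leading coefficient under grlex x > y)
2*x*y^2 + 3*y^3 + x*y

1. The degree is 3 — the shape is more complex than any degree-2 curve.
2. Reading off the gridlines: one y-axis crossing is at y = 0; every point of the x-axis in the box is on the curve.
3. Matching integer coefficients to the picture gives p.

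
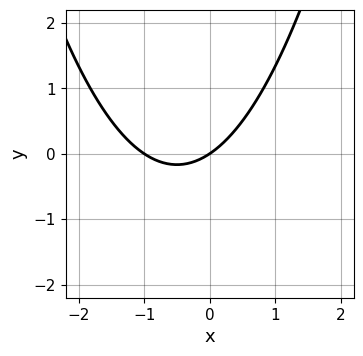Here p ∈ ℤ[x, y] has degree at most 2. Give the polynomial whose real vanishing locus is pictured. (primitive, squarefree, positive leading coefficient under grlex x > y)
(a) Degree: a generic line meets the curve in up to 2 points, so deg p = 2.
(b) Checking where it meets the axes: it crosses the y-axis at the gridline y = 0; among the integer gridlines, it crosses the x-axis at x ∈ {-1, 0}.
(c) Together with the visible shape, these determine p as stated.

2*x^2 + 2*x - 3*y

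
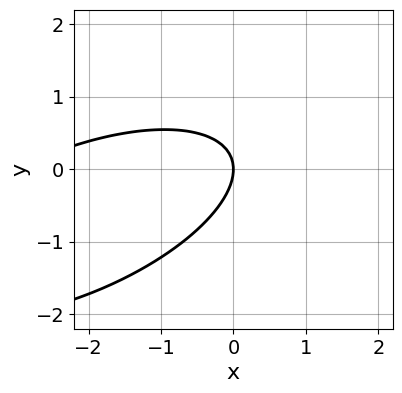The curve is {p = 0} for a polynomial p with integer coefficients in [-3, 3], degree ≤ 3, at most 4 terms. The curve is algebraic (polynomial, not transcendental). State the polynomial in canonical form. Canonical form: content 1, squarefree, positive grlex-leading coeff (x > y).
1. Degree: the shape is more complex than any degree-1 curve, so deg p = 2.
2. From the visible intercepts: it crosses the x-axis at the gridline x = 0; it crosses the y-axis at the gridline y = 0.
3. Assembling these constraints gives the stated polynomial.

x^2 - 2*x*y + 3*y^2 + 3*x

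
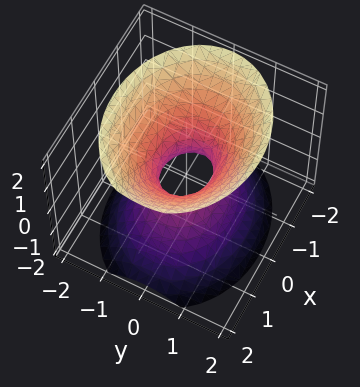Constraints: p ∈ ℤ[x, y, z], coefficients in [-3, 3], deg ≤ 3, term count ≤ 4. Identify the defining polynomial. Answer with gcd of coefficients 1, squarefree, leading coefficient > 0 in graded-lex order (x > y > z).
1. Degree: an hourglass — one-sheet hyperboloid; a quadric, so deg p = 2.
2. Symmetries: the x ↦ −x reflection is a symmetry, so x appears only in even powers; the y ↦ −y reflection is a symmetry, so y appears only in even powers; it's symmetric under z → −z, forcing even powers of z.
3. From the visible intercepts: the surface avoids every integer z-axis point in the box.
4. Together with the visible shape, these determine p as stated.

2*x^2 + 3*y^2 - 2*z^2 - 1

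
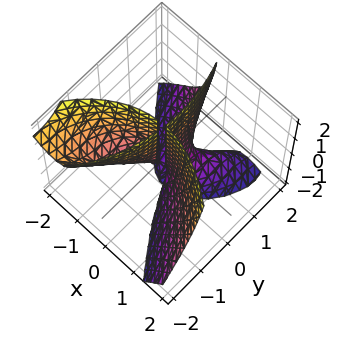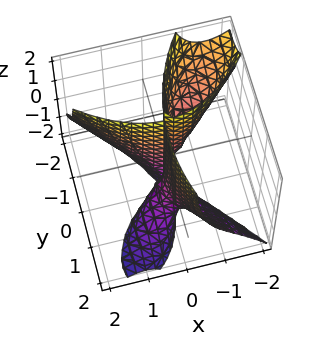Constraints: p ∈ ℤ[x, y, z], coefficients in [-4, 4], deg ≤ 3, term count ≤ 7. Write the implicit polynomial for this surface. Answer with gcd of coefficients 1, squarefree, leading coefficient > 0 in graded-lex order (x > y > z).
2*x^3 + 3*x*y*z + y^3 + 3*x*y - y^2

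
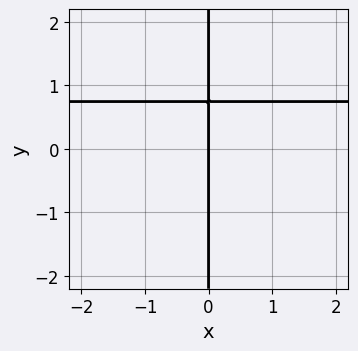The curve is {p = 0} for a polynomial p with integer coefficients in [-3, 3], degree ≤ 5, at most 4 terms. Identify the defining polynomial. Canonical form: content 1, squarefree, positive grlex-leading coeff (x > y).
3*x*y^3 + x*y - 2*x

1. Degree: a generic line meets the curve in up to 4 points, so deg p = 4.
2. From the axis intercepts and sections: one x-axis crossing is at x = 0; every point of the y-axis in the box is on the curve.
3. Matching integer coefficients to the picture gives p.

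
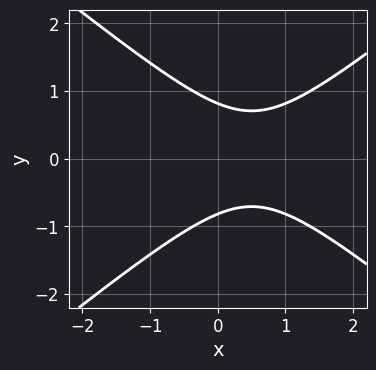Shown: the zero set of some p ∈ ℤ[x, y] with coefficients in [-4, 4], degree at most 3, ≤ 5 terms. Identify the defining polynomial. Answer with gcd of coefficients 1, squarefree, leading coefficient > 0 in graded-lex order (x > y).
2*x^2 - 3*y^2 - 2*x + 2

First, deg p = 2. No degree-1 curve has this shape.
Next, symmetries: it's symmetric under y → −y, forcing even powers of y.
Next, observable constraints: no x-intercept at any integer in the box.
Finally, fitting integer coefficients to these (and the overall shape) gives p.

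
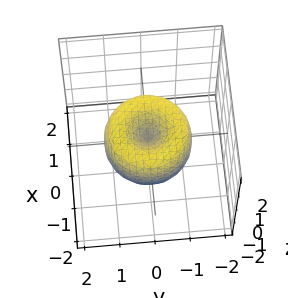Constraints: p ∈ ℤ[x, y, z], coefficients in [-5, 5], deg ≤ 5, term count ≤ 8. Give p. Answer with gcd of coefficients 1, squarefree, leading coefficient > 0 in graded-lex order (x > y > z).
First, degree: no degree-3 surface has this shape, so deg p = 4.
Then, symmetries: rotational symmetry about the z-axis ⇒ p depends on x, y only through x² + y².
Then, checking where it meets the axes: it crosses the x-axis at the gridline x = 0; a circular section at z = 0 has radius between 1 and 2.
Finally, the integer polynomial consistent with all of this is the stated p.

2*x^4 + 4*x^2*y^2 + 2*y^4 - 3*x^2 - 3*y^2 + 2*z^2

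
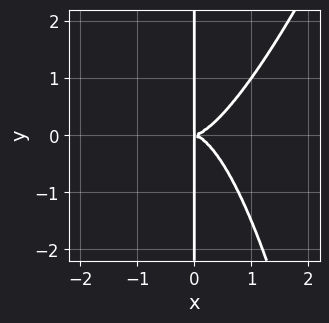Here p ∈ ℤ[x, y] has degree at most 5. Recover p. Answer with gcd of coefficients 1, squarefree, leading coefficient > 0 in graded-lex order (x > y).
1. The degree is 4 — the shape is more complex than any degree-3 curve.
2. Reading off the gridlines: every point of the y-axis in the box is on the curve.
3. Putting this together gives p.

3*x^4 - x^3*y - 2*x*y^2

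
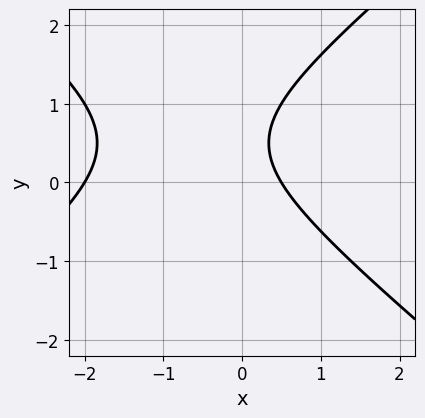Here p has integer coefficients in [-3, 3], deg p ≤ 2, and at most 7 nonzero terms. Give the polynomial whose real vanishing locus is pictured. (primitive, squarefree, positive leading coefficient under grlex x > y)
2*x^2 - 3*y^2 + 3*x + 3*y - 2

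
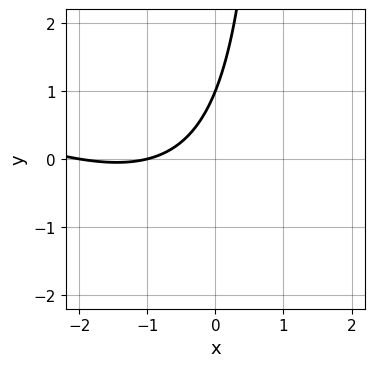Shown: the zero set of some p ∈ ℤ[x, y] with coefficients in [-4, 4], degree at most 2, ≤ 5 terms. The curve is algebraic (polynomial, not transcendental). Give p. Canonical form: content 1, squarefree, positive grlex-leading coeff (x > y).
1. deg p = 2. A generic line meets the curve in up to 2 points.
2. Against the integer gridlines: it crosses the y-axis at the gridline y = 1; the x-axis gridline crossings are at x ∈ {-2, -1}.
3. Assembling these constraints gives the stated polynomial.

x^2 + 2*x*y + 3*x - 2*y + 2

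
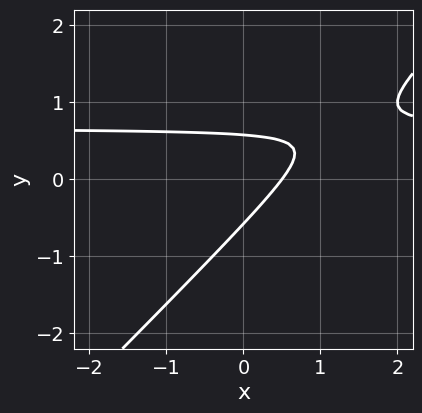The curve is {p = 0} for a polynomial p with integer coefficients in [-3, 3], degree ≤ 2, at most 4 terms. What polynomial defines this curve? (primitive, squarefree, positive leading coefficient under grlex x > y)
3*x*y - 3*y^2 - 2*x + 1

(a) The degree is 2 — the shape is more complex than any degree-1 curve.
(b) Matching integer coefficients to the picture gives p.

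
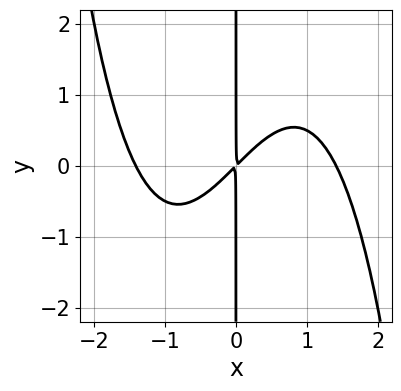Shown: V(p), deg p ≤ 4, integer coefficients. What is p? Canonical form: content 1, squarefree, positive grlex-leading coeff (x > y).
x^4 - 2*x^2 + 2*x*y

First, deg p = 4.
Then, checking where it meets the axes: every point of the y-axis in the box is on the curve.
Finally, fitting integer coefficients to these (and the overall shape) gives p.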